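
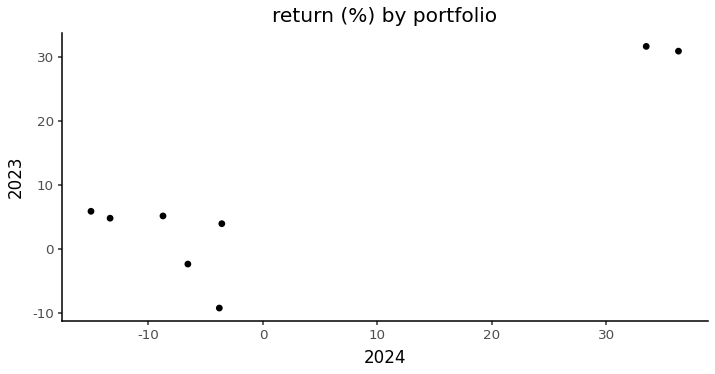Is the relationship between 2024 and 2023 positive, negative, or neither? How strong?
Points are positively correlated; strong (|r| ≈ 0.9).

positive, strong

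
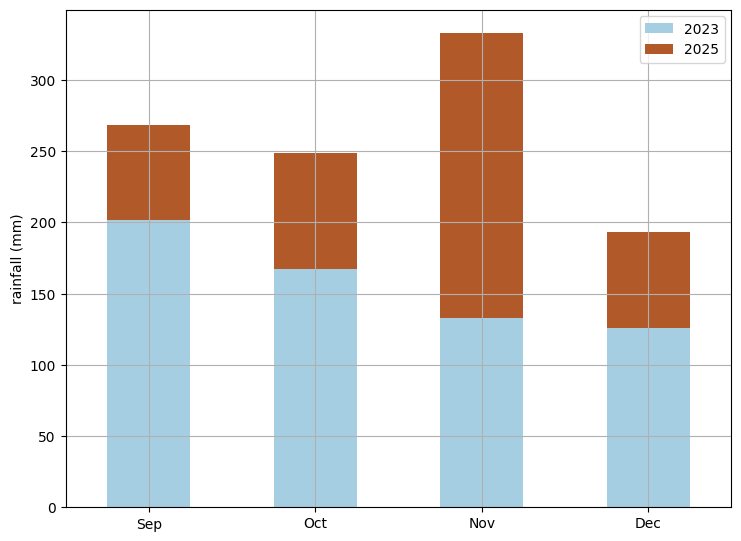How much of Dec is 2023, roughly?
2023 top ≈ 150, bottom ≈ 0; segment ≈ 150.

≈ 150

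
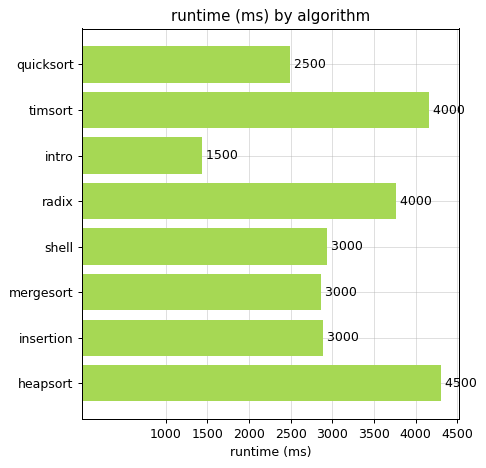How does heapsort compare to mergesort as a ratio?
≈ 1.5×

heapsort ≈ 4500, mergesort ≈ 3000; 4500/3000 ≈ 1.5.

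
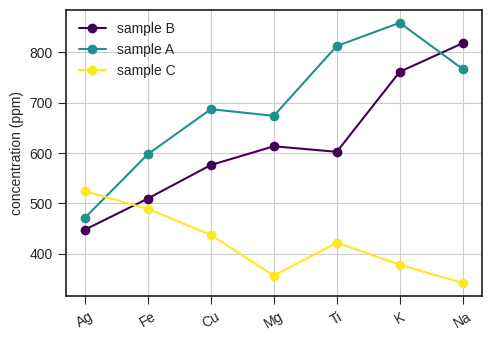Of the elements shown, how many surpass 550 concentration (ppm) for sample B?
Above 550: Cu, Mg, Ti, K, Na.

5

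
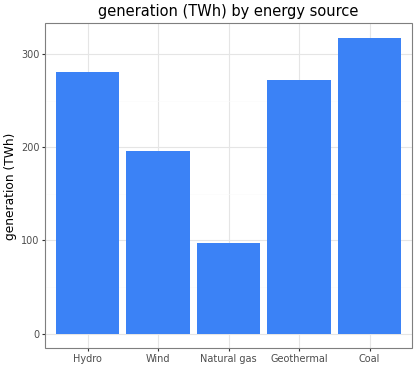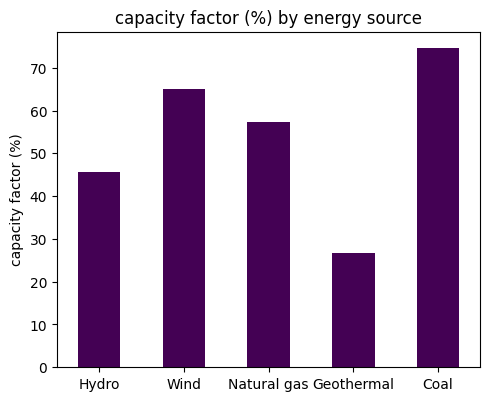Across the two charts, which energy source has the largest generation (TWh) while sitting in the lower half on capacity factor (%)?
Hydro

Chart 2 median capacity factor (%) ≈ 60; below-median energy sources: Hydro, Geothermal. Among those, Hydro has the highest generation (TWh) (≈ 300).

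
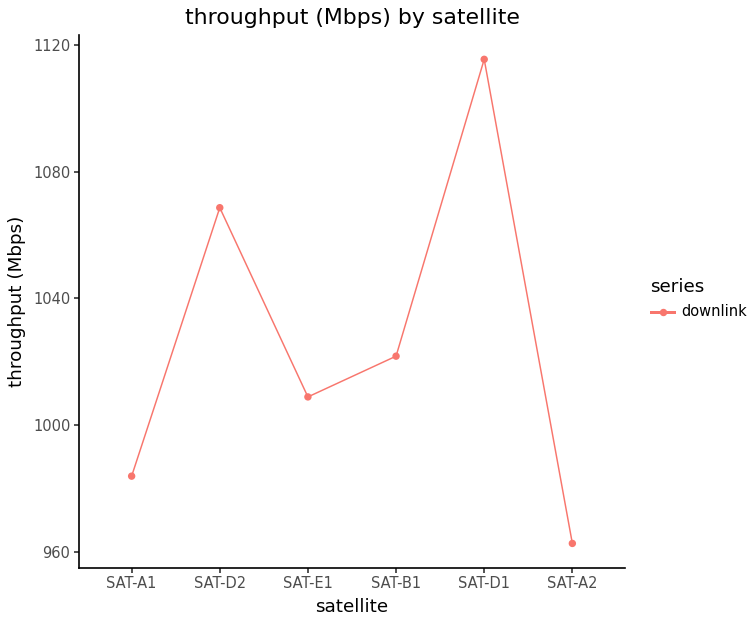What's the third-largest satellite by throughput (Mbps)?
SAT-B1

Top 4: SAT-D1 ≈ 1120, SAT-D2 ≈ 1060, SAT-B1 ≈ 1020, SAT-E1 ≈ 1000.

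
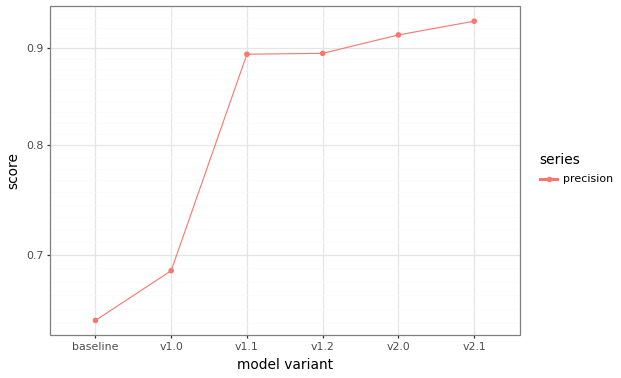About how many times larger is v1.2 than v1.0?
≈ 1.29×

v1.2 ≈ 0.90, v1.0 ≈ 0.70; 0.90/0.70 ≈ 1.29.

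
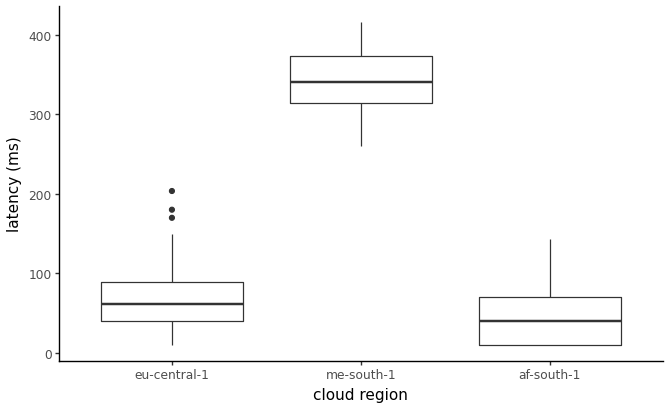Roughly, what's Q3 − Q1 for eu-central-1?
Q3 ≈ 100, Q1 ≈ 50; IQR ≈ 50.

≈ 50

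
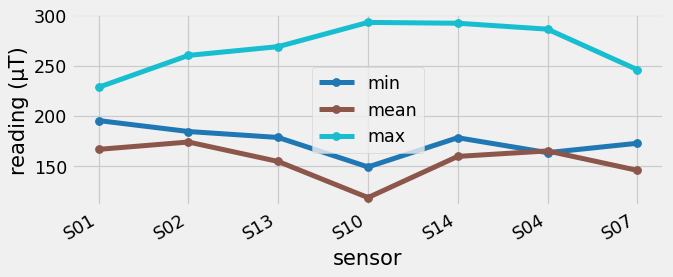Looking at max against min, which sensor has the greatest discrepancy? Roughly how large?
S10, ≈ 160 µT

S10: max ≈ 300, min ≈ 140 → gap ≈ 160. Next-largest (S04) is only ≈ 120.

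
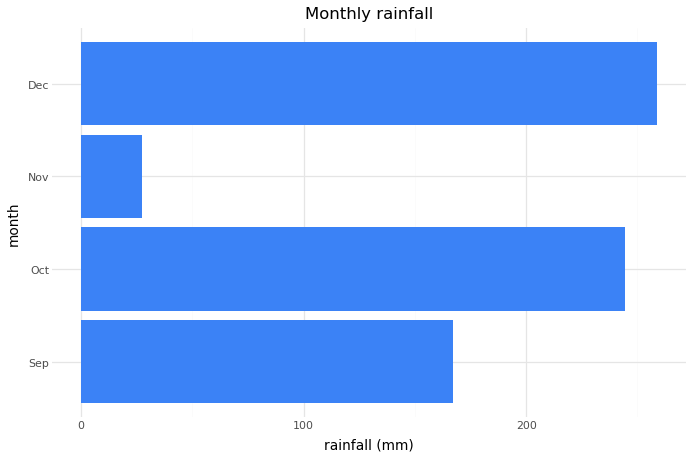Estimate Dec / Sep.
≈ 1.43×

Dec ≈ 250, Sep ≈ 175; 250/175 ≈ 1.43.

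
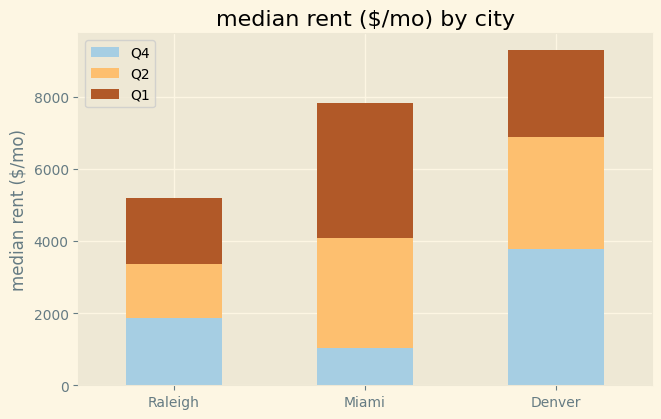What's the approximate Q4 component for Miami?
Q4 top ≈ 1000, bottom ≈ 0; segment ≈ 1000.

≈ 1000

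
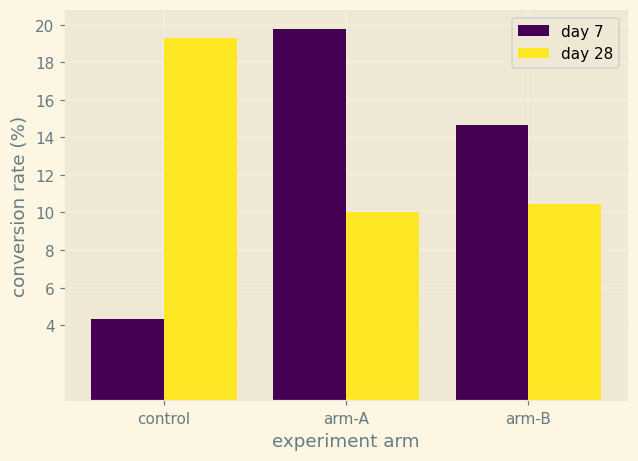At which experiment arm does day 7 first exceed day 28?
arm-A

control: day 7 ≈ 4 vs day 28 ≈ 20 (not yet); arm-A: day 7 ≈ 20 vs day 28 ≈ 10 (first crossover).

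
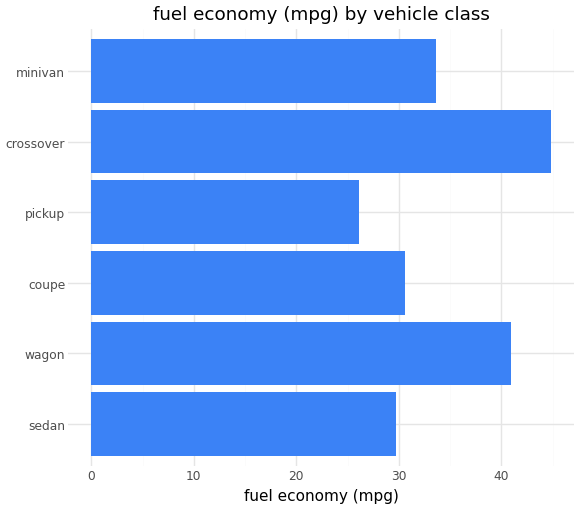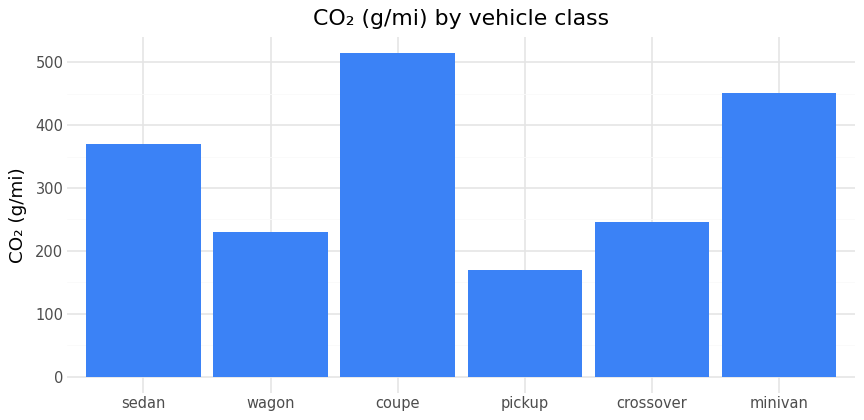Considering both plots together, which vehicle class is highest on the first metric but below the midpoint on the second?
Chart 2 median CO₂ (g/mi) ≈ 300; below-median vehicle classes: wagon, pickup, crossover. Among those, crossover has the highest fuel economy (mpg) (≈ 45).

crossover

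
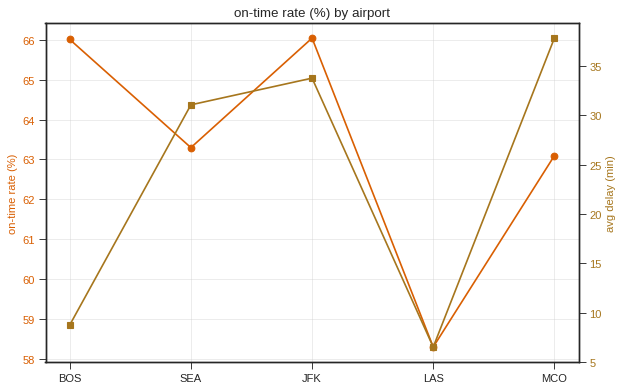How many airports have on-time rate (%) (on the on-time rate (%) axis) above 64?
2

Above 64: BOS, JFK.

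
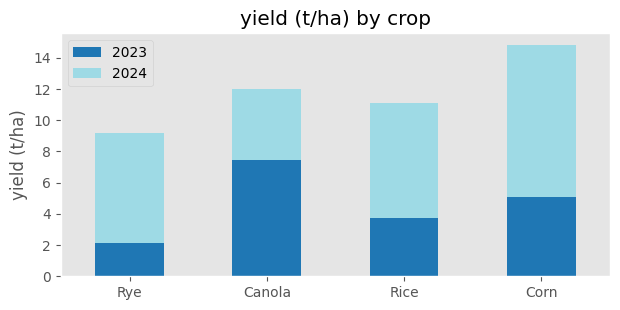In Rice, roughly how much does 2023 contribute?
≈ 4

2023 top ≈ 4, bottom ≈ 0; segment ≈ 4.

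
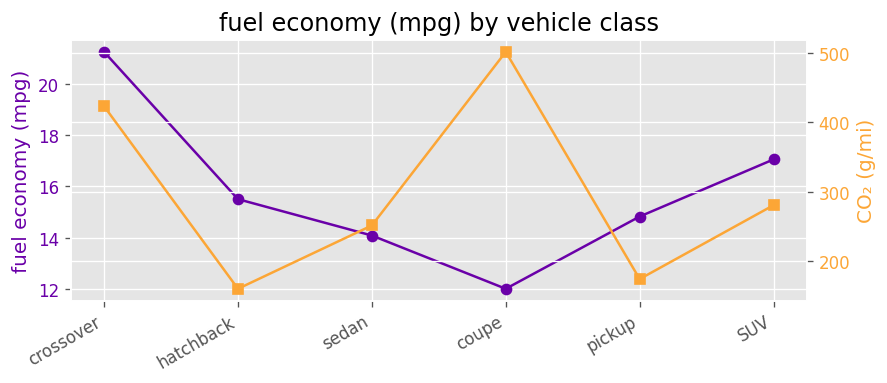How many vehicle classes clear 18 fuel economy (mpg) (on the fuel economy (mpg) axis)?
1

Above 18: crossover.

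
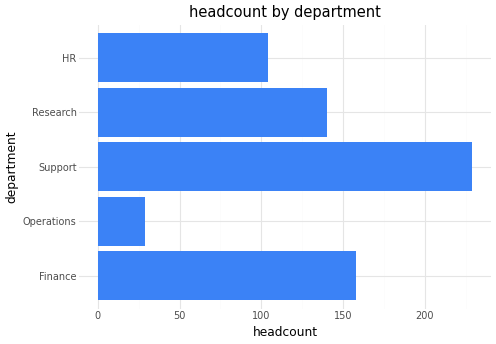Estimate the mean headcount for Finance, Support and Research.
≈ 173

(160 + 220 + 140) / 3 ≈ 173.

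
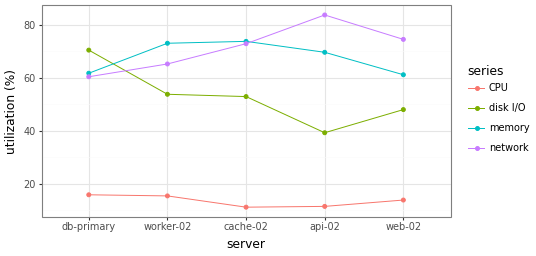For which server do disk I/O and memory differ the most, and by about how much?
api-02: disk I/O ≈ 40, memory ≈ 70 → gap ≈ 30. Next-largest (cache-02) is only ≈ 20.

api-02, ≈ 30 %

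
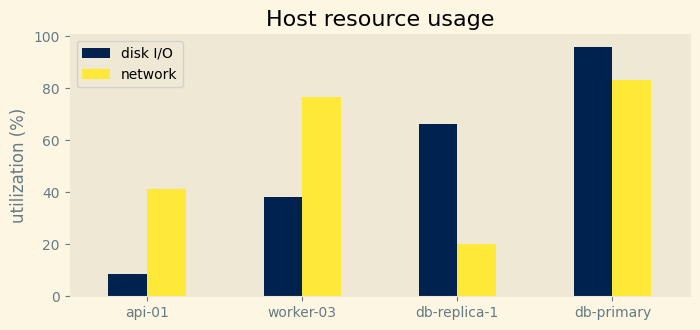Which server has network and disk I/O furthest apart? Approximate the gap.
db-replica-1: network ≈ 20, disk I/O ≈ 70 → gap ≈ 50. Next-largest (worker-03) is only ≈ 40.

db-replica-1, ≈ 50 %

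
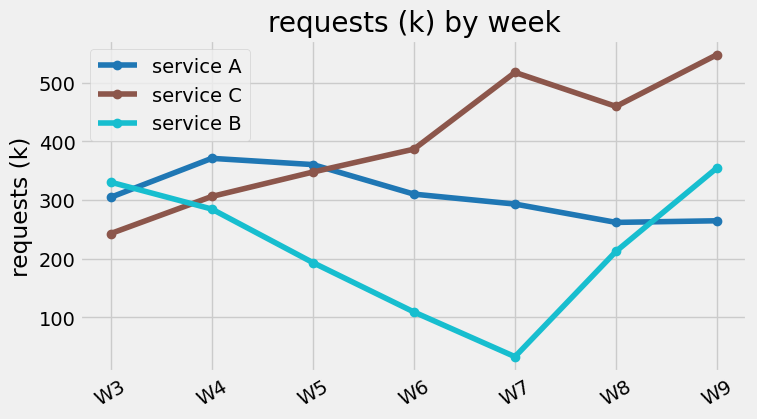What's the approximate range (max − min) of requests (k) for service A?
Max W4 ≈ 350, min W8 ≈ 250; range ≈ 100.

≈ 100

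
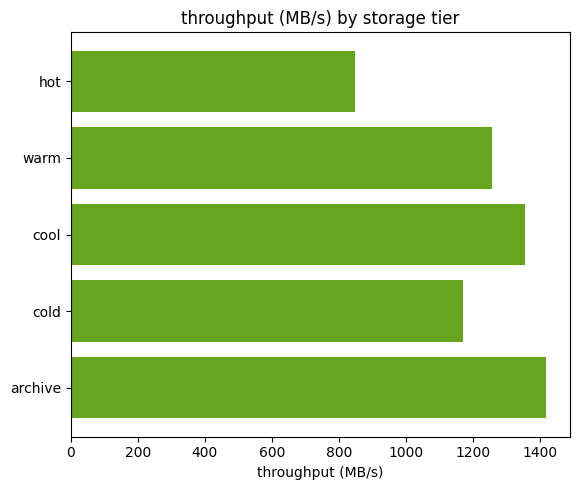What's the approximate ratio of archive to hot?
≈ 1.75×

archive ≈ 1400, hot ≈ 800; 1400/800 ≈ 1.75.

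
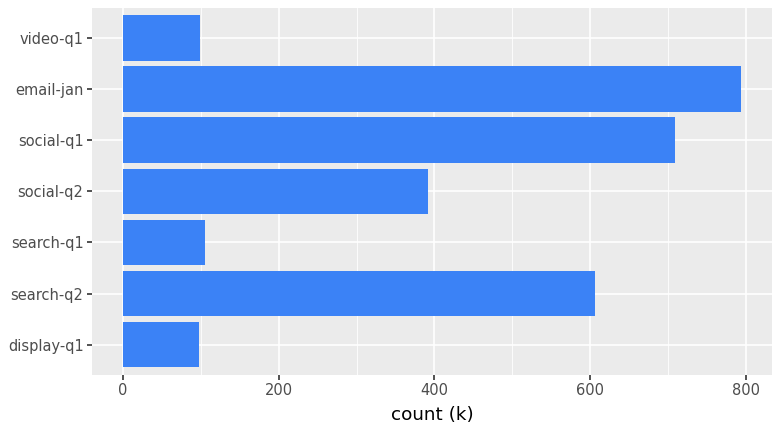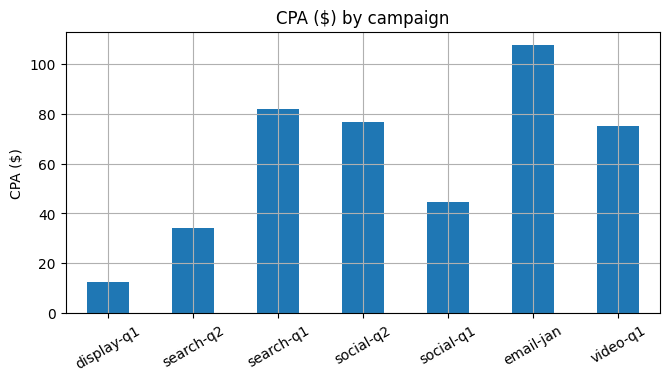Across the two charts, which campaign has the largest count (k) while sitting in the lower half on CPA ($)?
social-q1

Chart 2 median CPA ($) ≈ 80; below-median campaigns: display-q1, search-q2, social-q1. Among those, social-q1 has the highest count (k) (≈ 700).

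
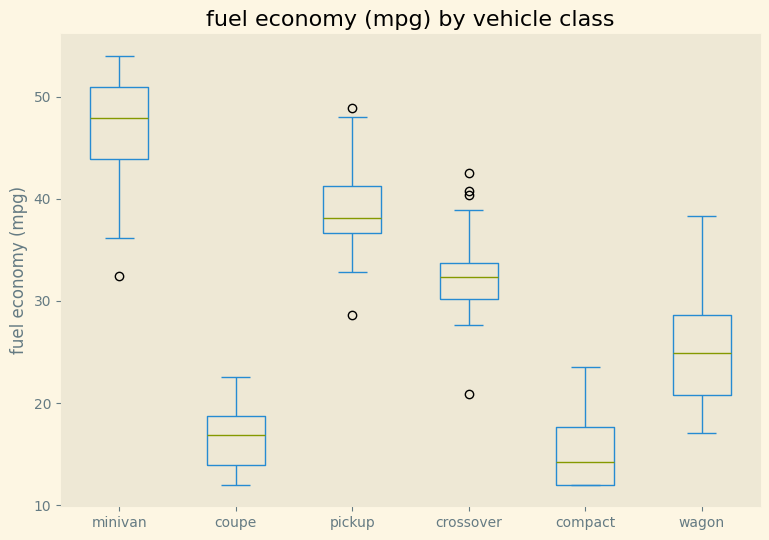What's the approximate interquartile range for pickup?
≈ 5

Q3 ≈ 40, Q1 ≈ 35; IQR ≈ 5.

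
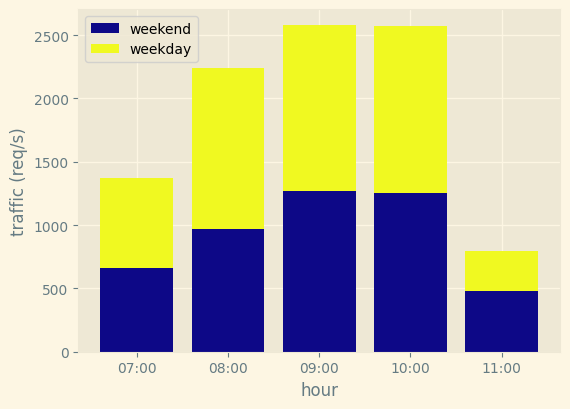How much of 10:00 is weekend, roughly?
weekend top ≈ 1000, bottom ≈ 0; segment ≈ 1000.

≈ 1000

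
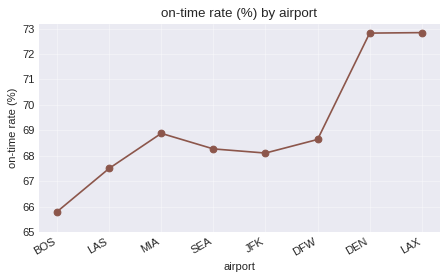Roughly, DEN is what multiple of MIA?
DEN ≈ 73, MIA ≈ 69; 73/69 ≈ 1.06.

≈ 1.06×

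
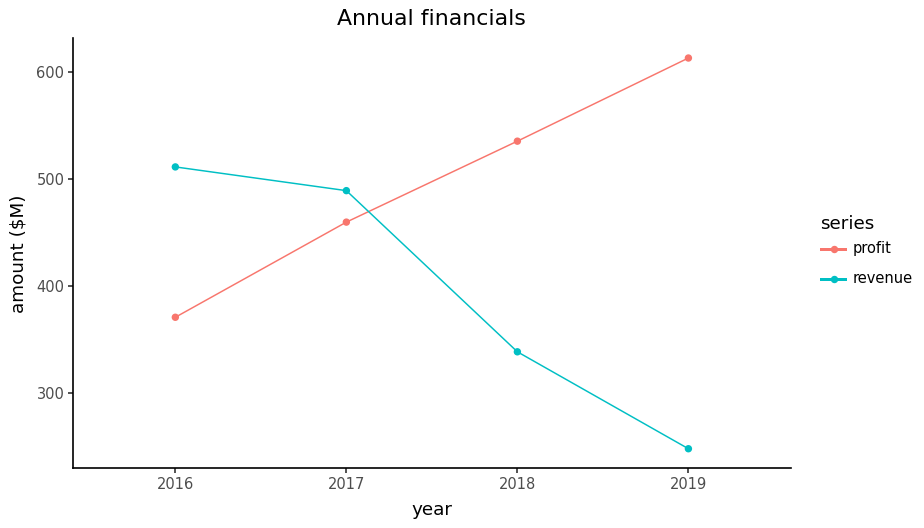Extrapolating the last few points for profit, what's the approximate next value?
Last three: 450, 550, 600 → slope ≈ 75/step → next ≈ 675.

≈ 675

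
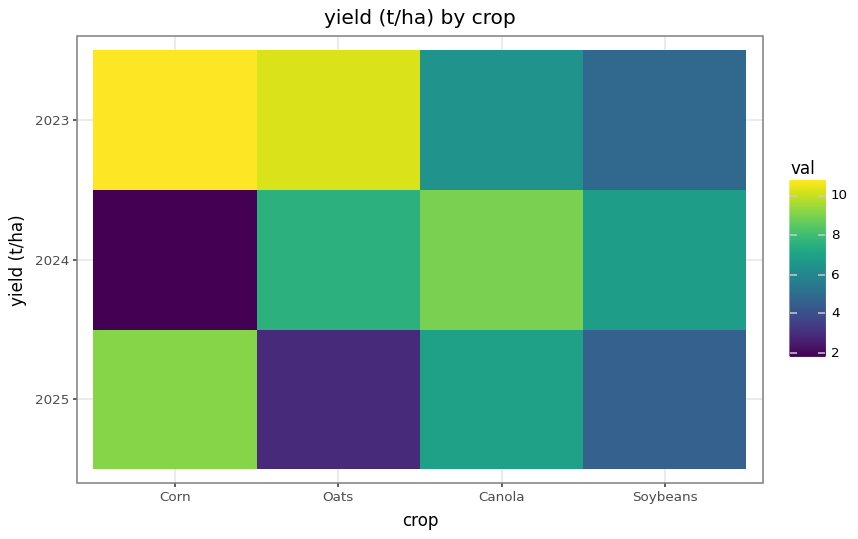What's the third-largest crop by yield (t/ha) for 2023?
Top 4 for 2023: Corn ≈ 11, Oats ≈ 10, Canola ≈ 6, Soybeans ≈ 5.

Canola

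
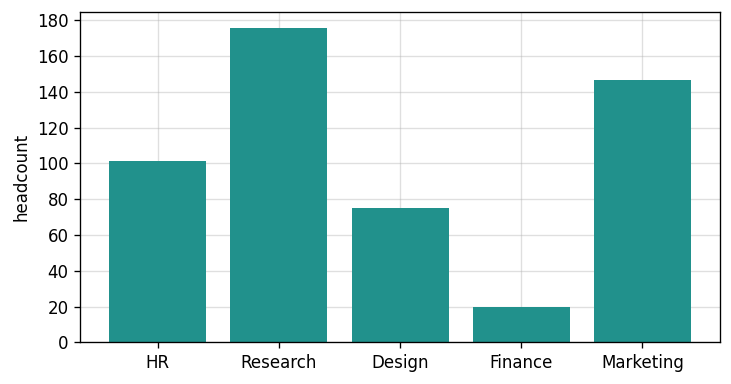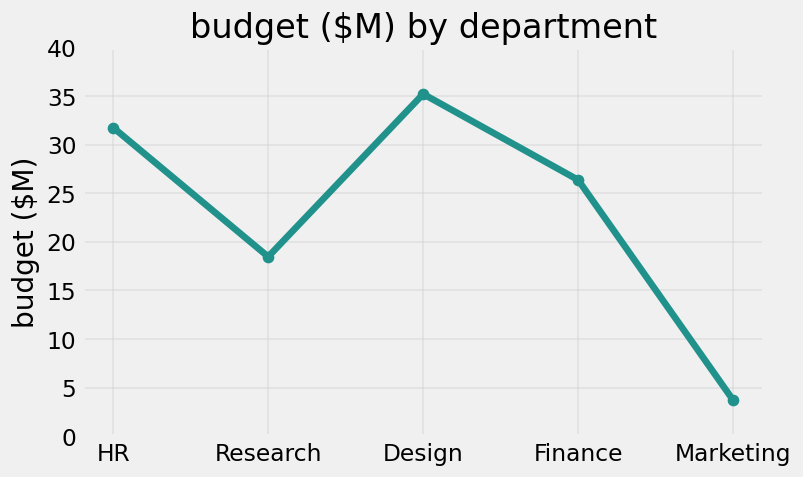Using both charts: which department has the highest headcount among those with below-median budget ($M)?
Research

Chart 2 median budget ($M) ≈ 25; below-median departments: Research, Marketing. Among those, Research has the highest headcount (≈ 180).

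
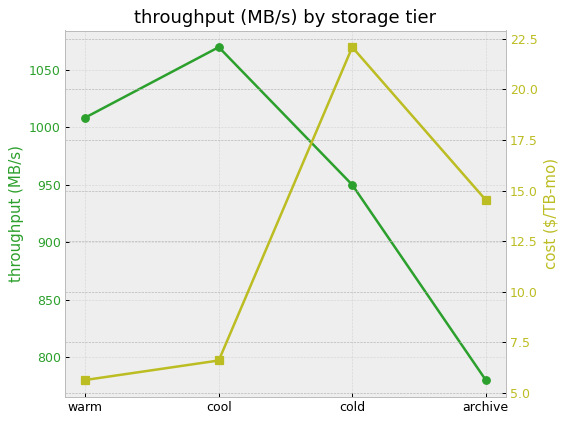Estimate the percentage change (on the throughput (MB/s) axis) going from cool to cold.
cool ≈ 1075, cold ≈ 950; (950 − 1075) / 1075 ≈ -11.6%.

≈ -11.6%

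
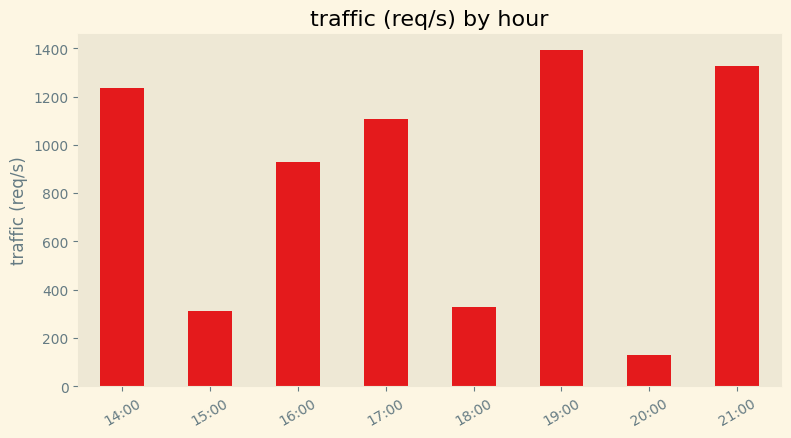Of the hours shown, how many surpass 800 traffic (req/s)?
5

Above 800: 14:00, 16:00, 17:00, 19:00, 21:00.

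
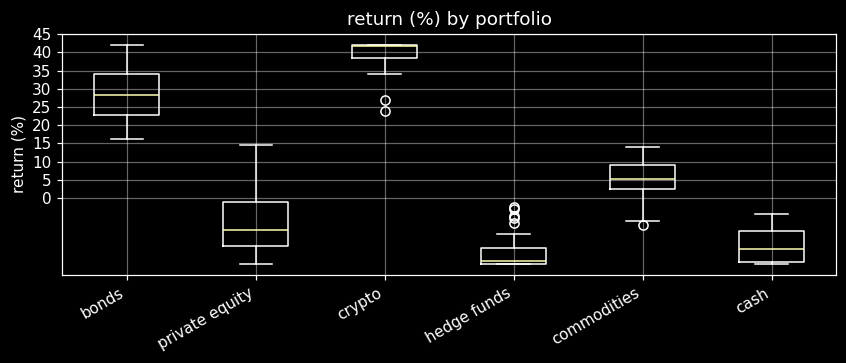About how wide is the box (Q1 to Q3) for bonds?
≈ 10

Q3 ≈ 35, Q1 ≈ 25; IQR ≈ 10.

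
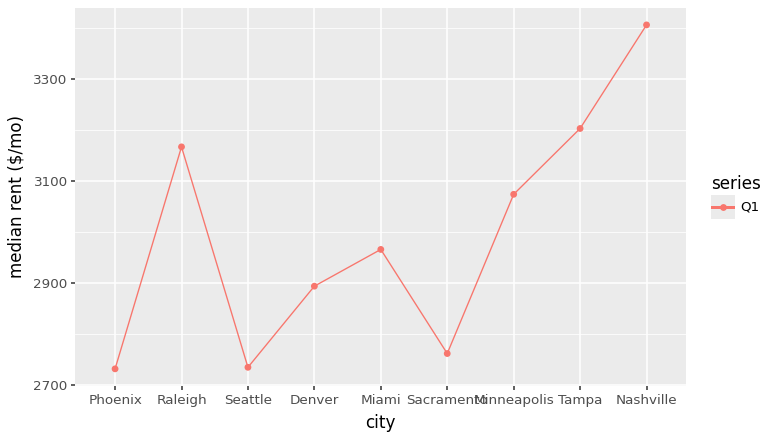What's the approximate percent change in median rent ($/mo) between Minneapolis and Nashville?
≈ +9.7%

Minneapolis ≈ 3100, Nashville ≈ 3400; (3400 − 3100) / 3100 ≈ +9.7%.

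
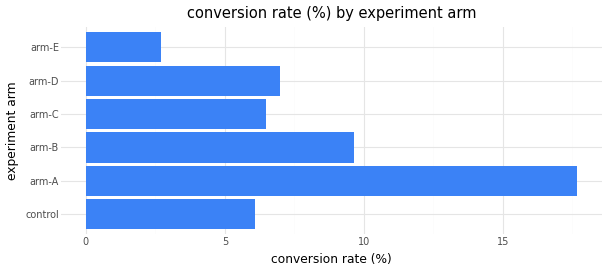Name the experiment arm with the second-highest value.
Top 3: arm-A ≈ 18, arm-B ≈ 10, arm-D ≈ 6.

arm-B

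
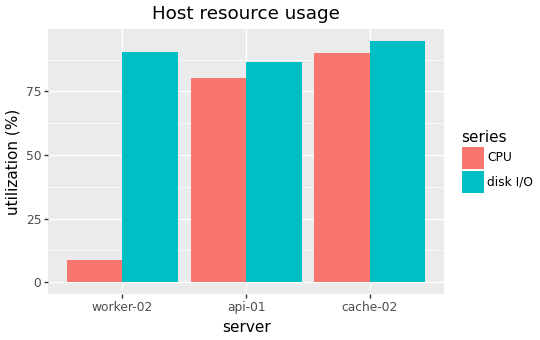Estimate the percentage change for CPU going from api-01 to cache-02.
≈ +12.5%

api-01 ≈ 80, cache-02 ≈ 90; (90 − 80) / 80 ≈ +12.5%.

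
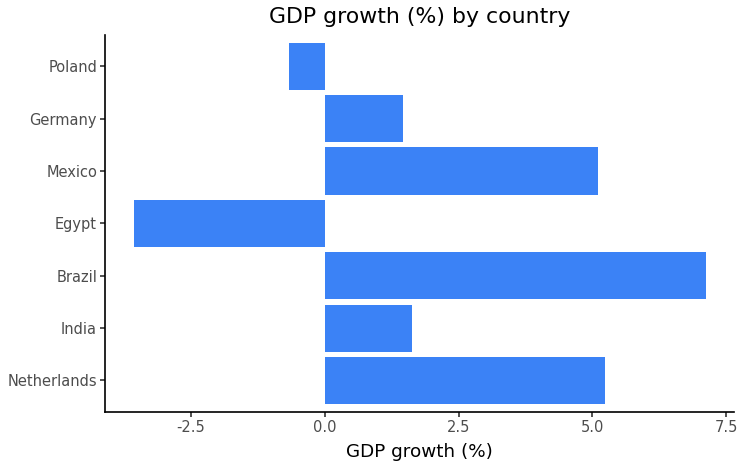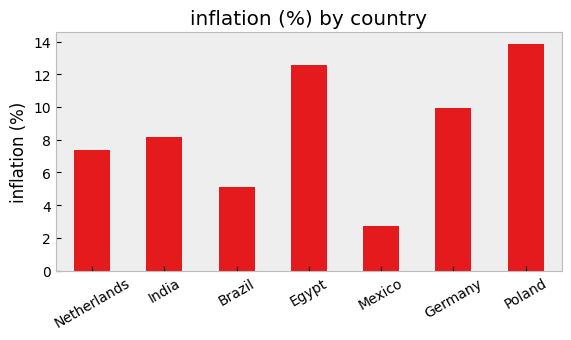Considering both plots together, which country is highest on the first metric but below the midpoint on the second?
Chart 2 median inflation (%) ≈ 8; below-median countries: Netherlands, Brazil, Mexico. Among those, Brazil has the highest GDP growth (%) (≈ 7).

Brazil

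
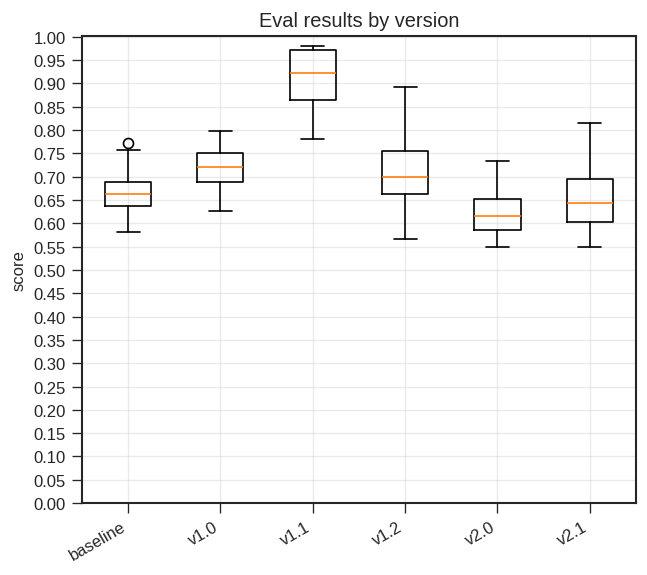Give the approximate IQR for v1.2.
Q3 ≈ 0.75, Q1 ≈ 0.65; IQR ≈ 0.10.

≈ 0.10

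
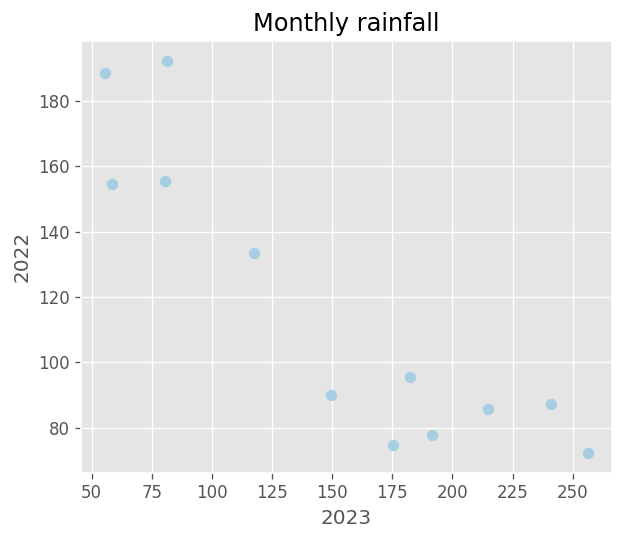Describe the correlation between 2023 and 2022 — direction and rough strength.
Points are negatively correlated; strong (|r| ≈ 0.9).

negative, strong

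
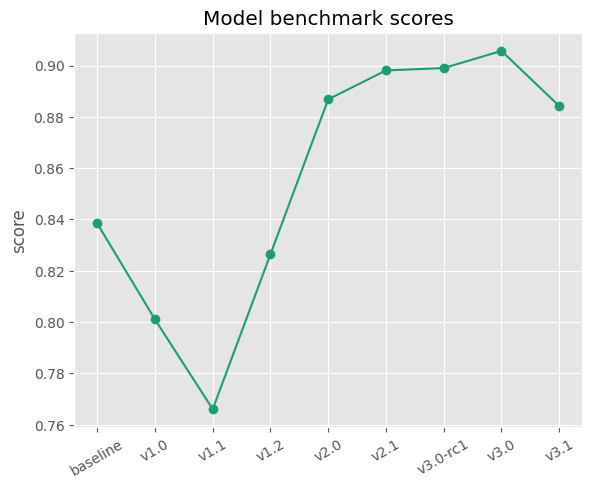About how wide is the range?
≈ 0.14

Max v3.0 ≈ 0.90, min v1.1 ≈ 0.76; range ≈ 0.14.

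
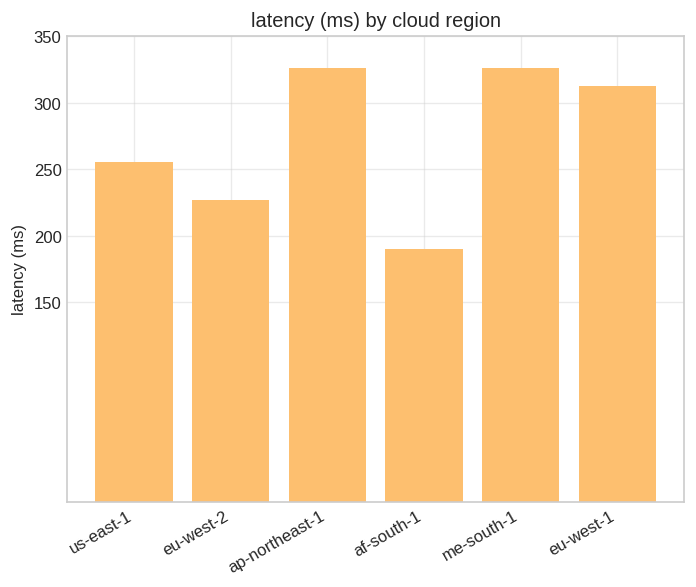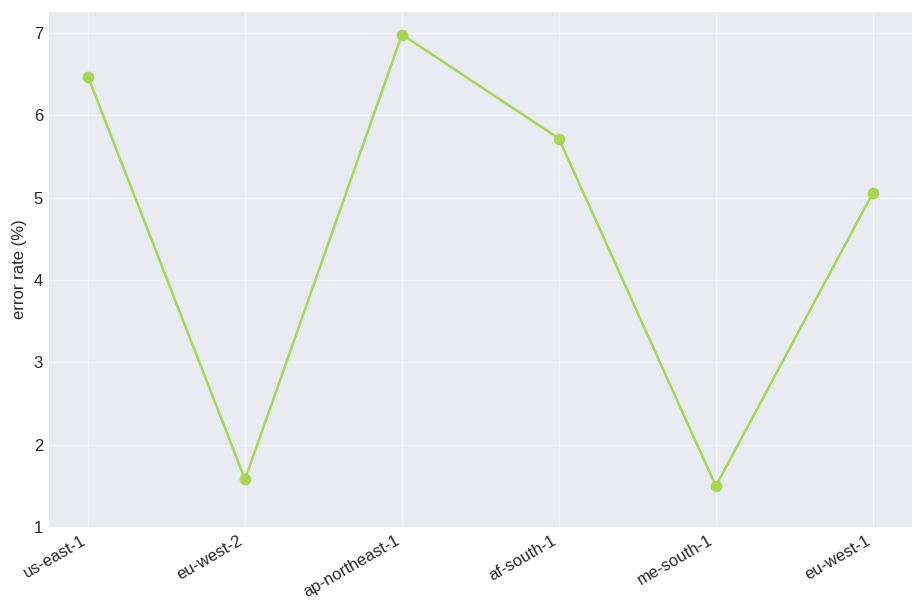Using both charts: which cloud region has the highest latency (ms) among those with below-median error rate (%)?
Chart 2 median error rate (%) ≈ 5; below-median cloud regions: eu-west-2, me-south-1, eu-west-1. Among those, me-south-1 has the highest latency (ms) (≈ 350).

me-south-1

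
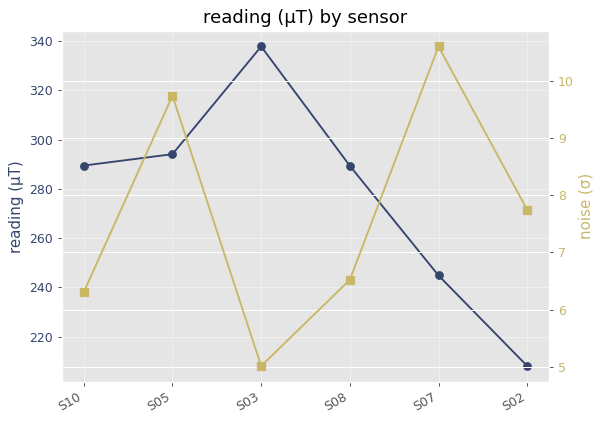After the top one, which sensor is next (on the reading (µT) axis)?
S05

Top 3 (on the reading (µT) axis): S03 ≈ 340, S05 ≈ 300, S10 ≈ 280.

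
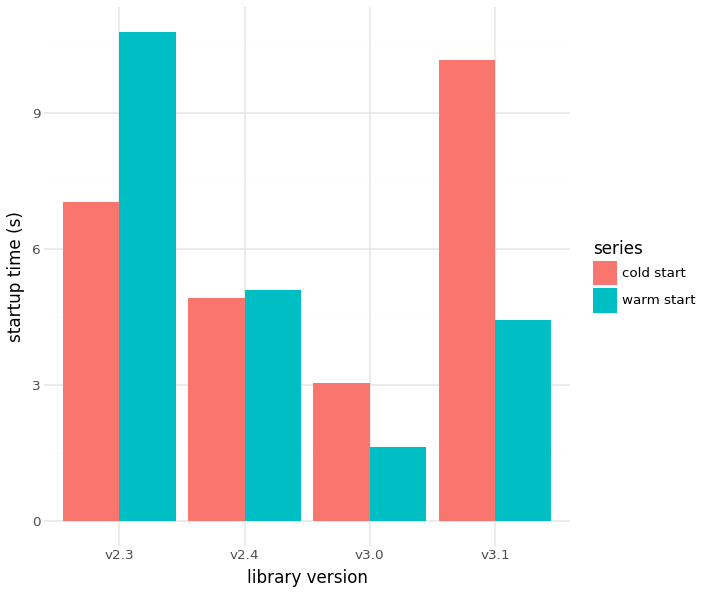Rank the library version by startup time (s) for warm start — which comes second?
Top 3 for warm start: v2.3 ≈ 11, v2.4 ≈ 5, v3.1 ≈ 4.

v2.4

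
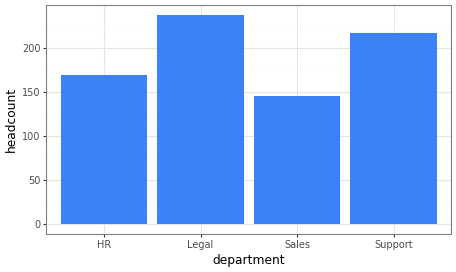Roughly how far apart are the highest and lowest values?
Max Legal ≈ 240, min Sales ≈ 140; range ≈ 100.

≈ 100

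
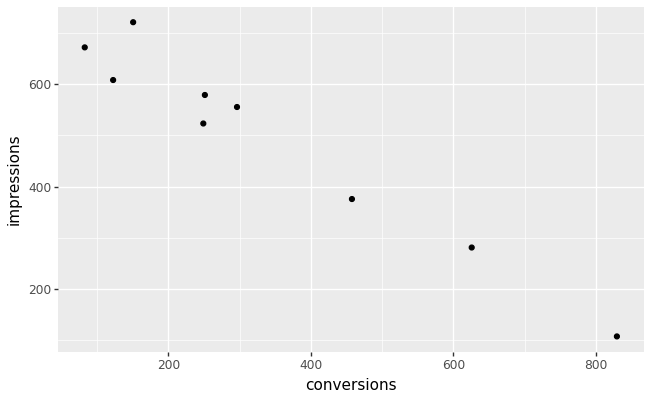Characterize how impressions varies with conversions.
negative, strong

Points are negatively correlated; strong (|r| ≈ 1.0).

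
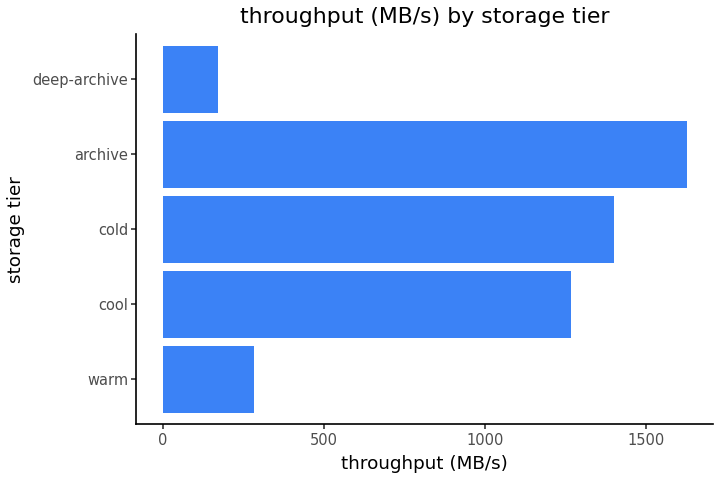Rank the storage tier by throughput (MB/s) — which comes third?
Top 4: archive ≈ 1600, cold ≈ 1400, cool ≈ 1200, warm ≈ 200.

cool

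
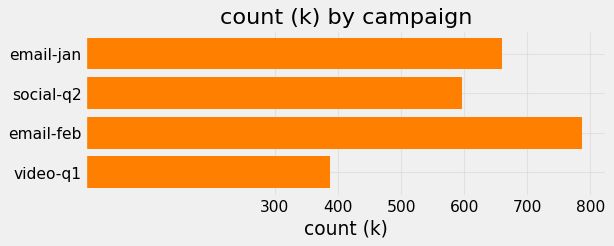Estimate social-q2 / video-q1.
social-q2 ≈ 600, video-q1 ≈ 400; 600/400 ≈ 1.5.

≈ 1.5×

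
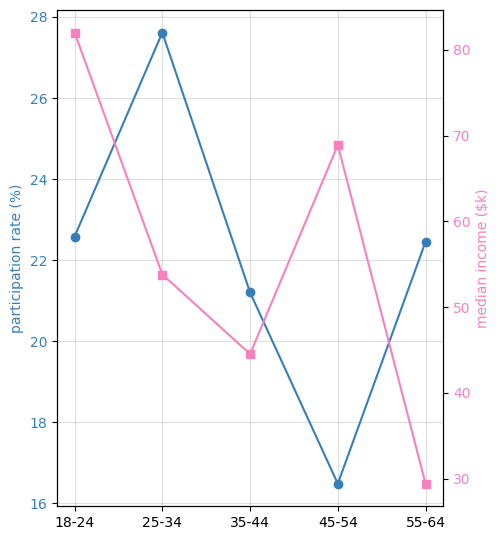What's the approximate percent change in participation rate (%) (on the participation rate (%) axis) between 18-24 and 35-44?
18-24 ≈ 23, 35-44 ≈ 21; (21 − 23) / 23 ≈ -8.7%.

≈ -8.7%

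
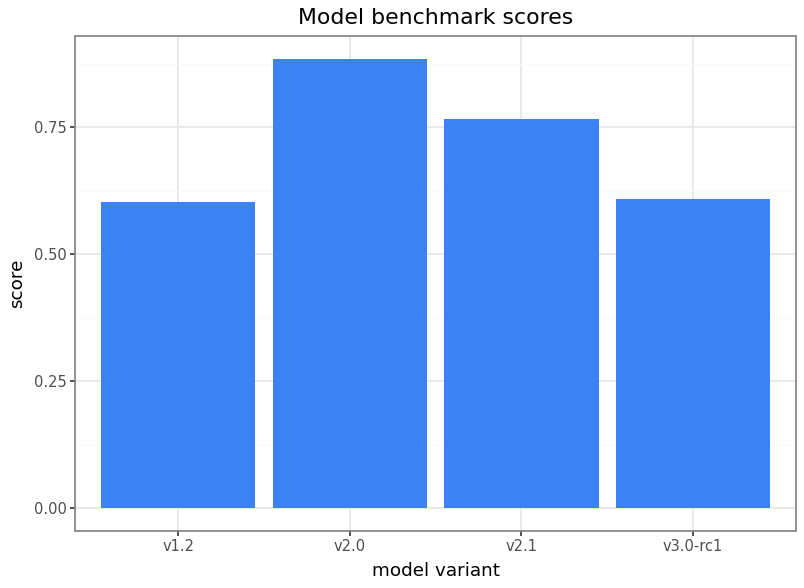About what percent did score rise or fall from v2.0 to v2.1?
≈ -11.1%

v2.0 ≈ 0.9, v2.1 ≈ 0.8; (0.8 − 0.9) / 0.9 ≈ -11.1%.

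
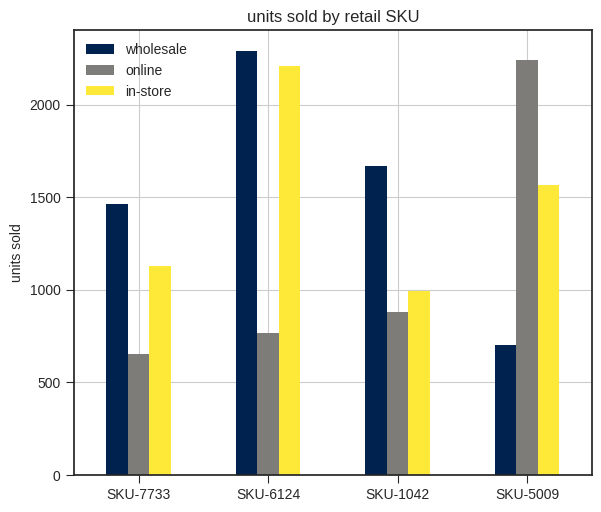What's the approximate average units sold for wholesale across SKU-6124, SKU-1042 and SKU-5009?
(2200 + 1600 + 800) / 3 ≈ 1533.

≈ 1533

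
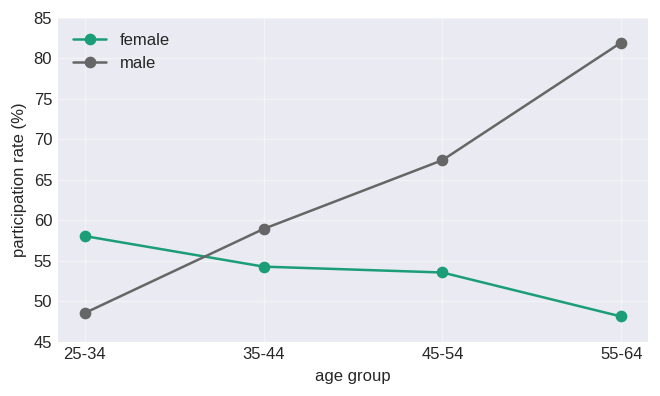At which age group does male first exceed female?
35-44

25-34: male ≈ 50 vs female ≈ 60 (not yet); 35-44: male ≈ 60 vs female ≈ 55 (first crossover).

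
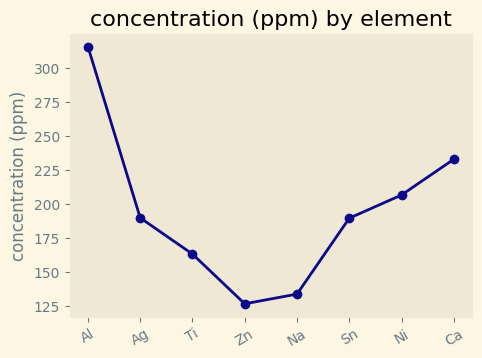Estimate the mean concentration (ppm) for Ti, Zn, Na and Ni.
≈ 155

(160 + 120 + 140 + 200) / 4 ≈ 155.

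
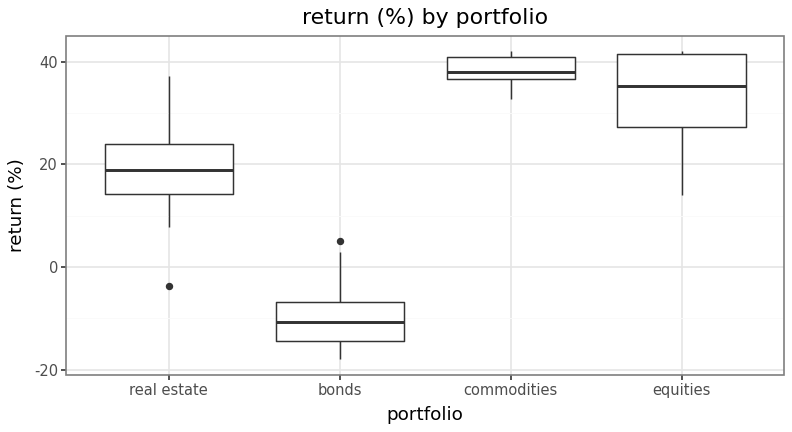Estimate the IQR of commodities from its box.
≈ 5

Q3 ≈ 40, Q1 ≈ 35; IQR ≈ 5.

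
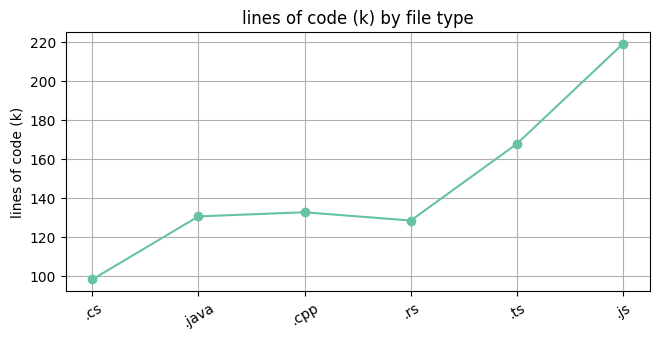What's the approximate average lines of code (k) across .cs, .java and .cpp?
≈ 127

(100 + 140 + 140) / 3 ≈ 127.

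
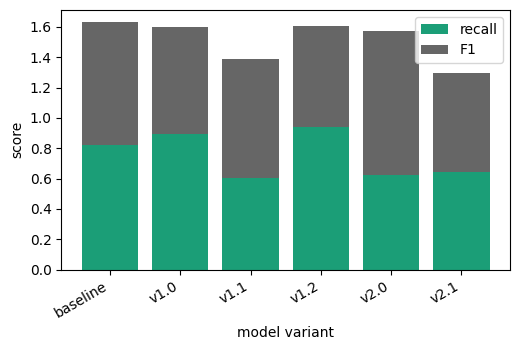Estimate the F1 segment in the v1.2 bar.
≈ 0.6

F1 top ≈ 1.6, bottom ≈ 1.0; segment ≈ 0.6.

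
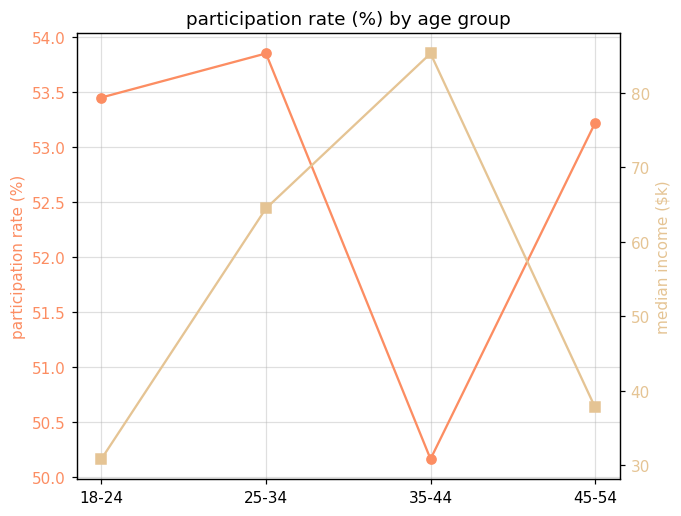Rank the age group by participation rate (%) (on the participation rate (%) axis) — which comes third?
45-54

Top 4 (on the participation rate (%) axis): 25-34 ≈ 54.0, 18-24 ≈ 53.5, 45-54 ≈ 53.0, 35-44 ≈ 50.0.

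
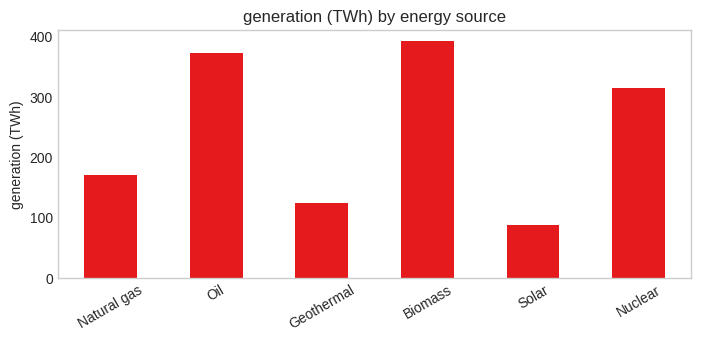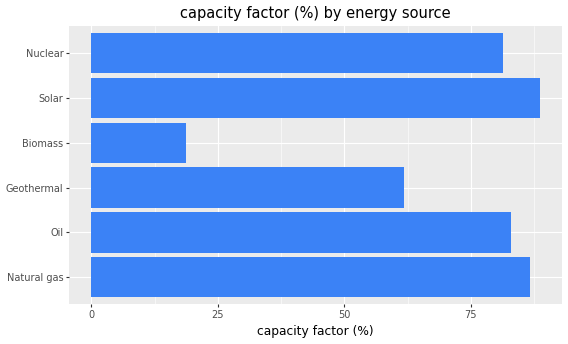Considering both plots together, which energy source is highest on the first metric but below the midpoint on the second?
Biomass

Chart 2 median capacity factor (%) ≈ 80; below-median energy sources: Geothermal, Biomass, Nuclear. Among those, Biomass has the highest generation (TWh) (≈ 400).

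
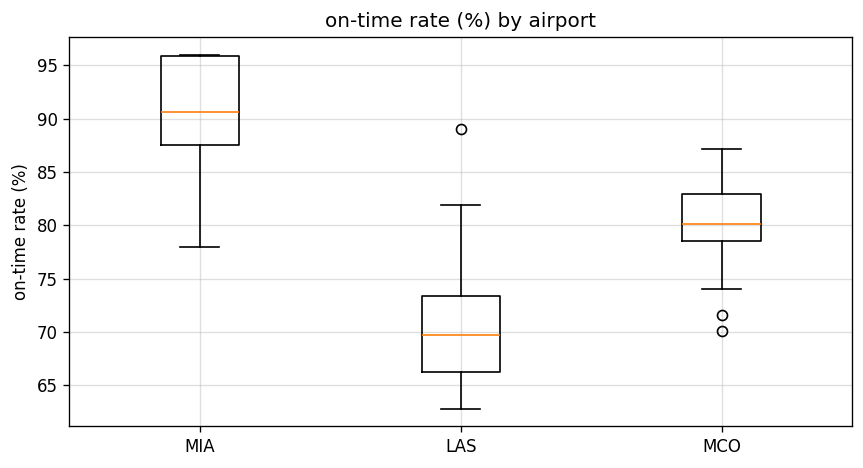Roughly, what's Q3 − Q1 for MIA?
Q3 ≈ 96, Q1 ≈ 88; IQR ≈ 8.

≈ 8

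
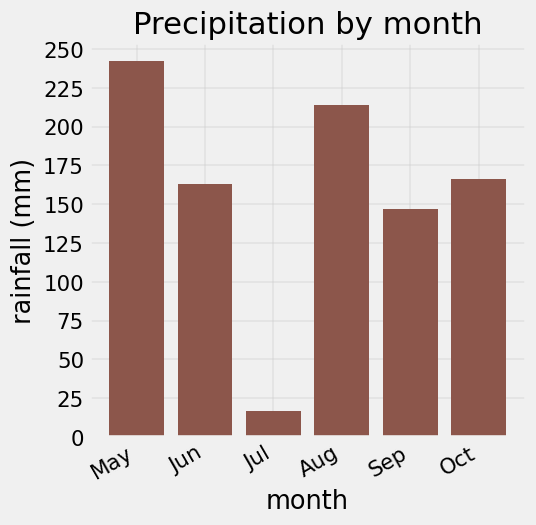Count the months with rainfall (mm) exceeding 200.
2

Above 200: May, Aug.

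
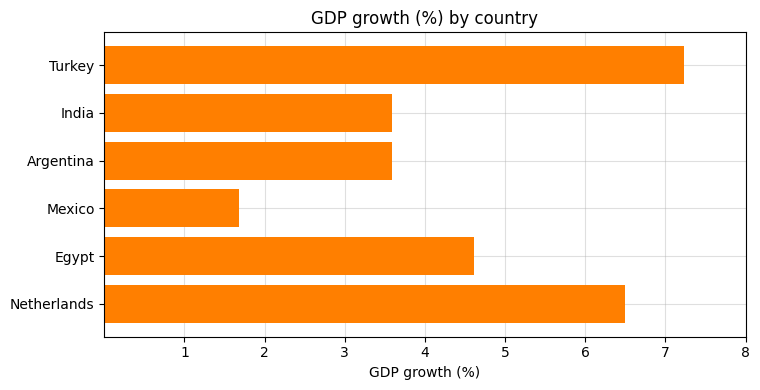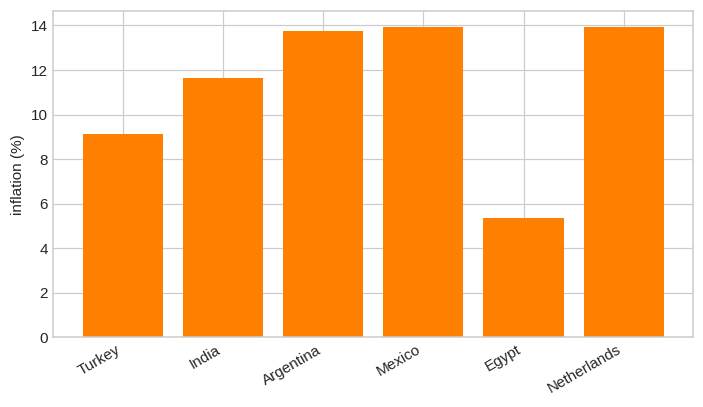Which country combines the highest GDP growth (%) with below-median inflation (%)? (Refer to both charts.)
Turkey

Chart 2 median inflation (%) ≈ 12; below-median countries: Turkey, India, Egypt. Among those, Turkey has the highest GDP growth (%) (≈ 7).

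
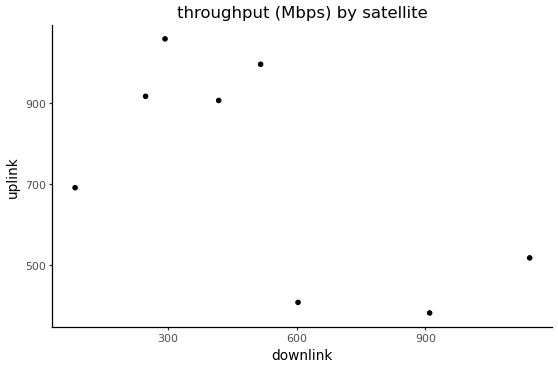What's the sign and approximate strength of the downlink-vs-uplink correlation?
Points are negatively correlated; moderate (|r| ≈ 0.6).

negative, moderate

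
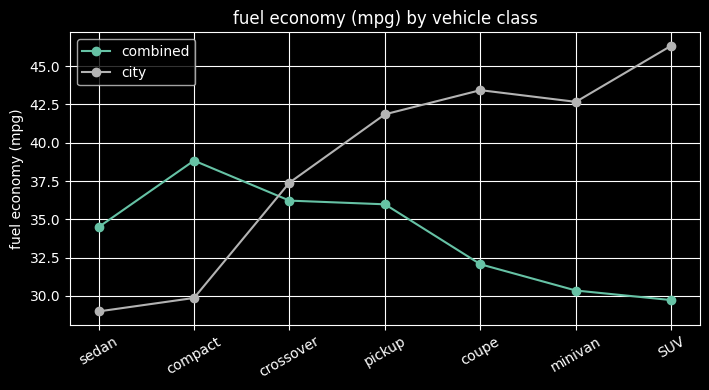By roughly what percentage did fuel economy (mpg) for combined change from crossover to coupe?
crossover ≈ 36, coupe ≈ 32; (32 − 36) / 36 ≈ -11.1%.

≈ -11.1%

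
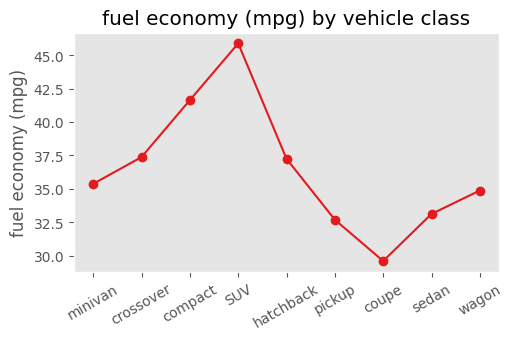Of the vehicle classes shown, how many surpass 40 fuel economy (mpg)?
2

Above 40: compact, SUV.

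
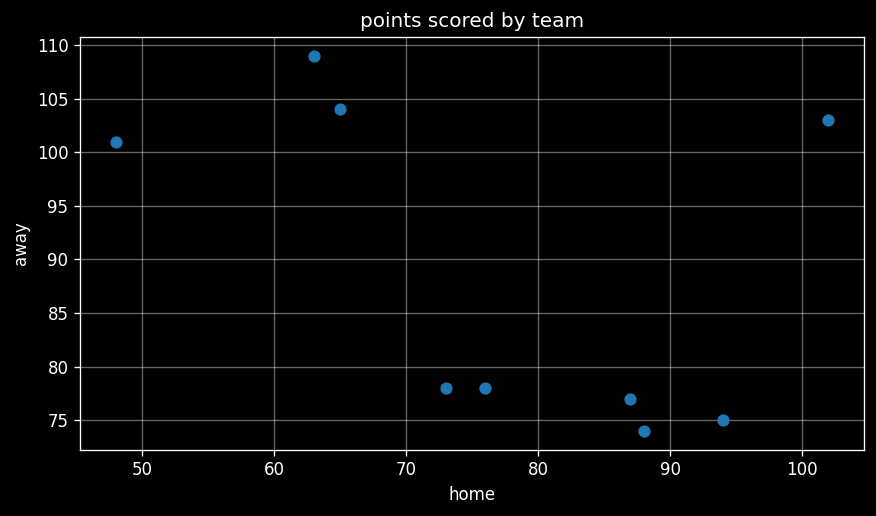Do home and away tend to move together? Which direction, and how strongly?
negative, moderate

Points are negatively correlated; moderate (|r| ≈ 0.5).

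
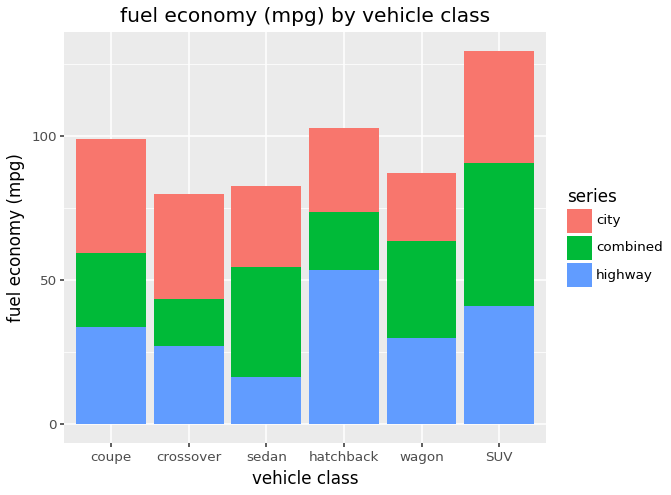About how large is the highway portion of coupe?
highway top ≈ 40, bottom ≈ 0; segment ≈ 40.

≈ 40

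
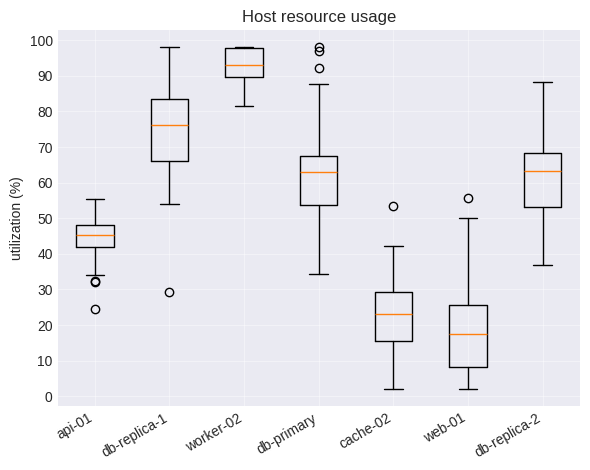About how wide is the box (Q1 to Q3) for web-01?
≈ 20

Q3 ≈ 30, Q1 ≈ 10; IQR ≈ 20.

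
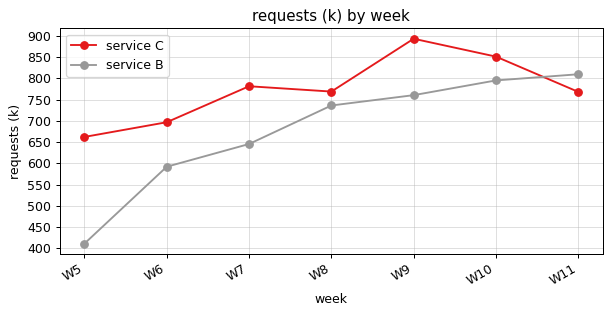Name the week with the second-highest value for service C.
W10

Top 3 for service C: W9 ≈ 900, W10 ≈ 850, W7 ≈ 800.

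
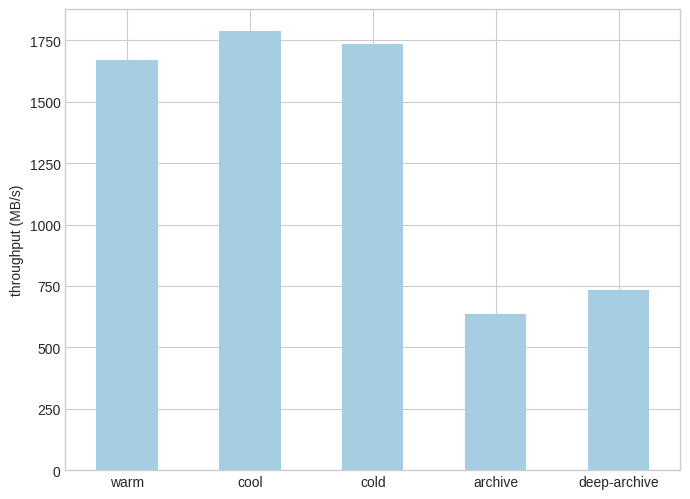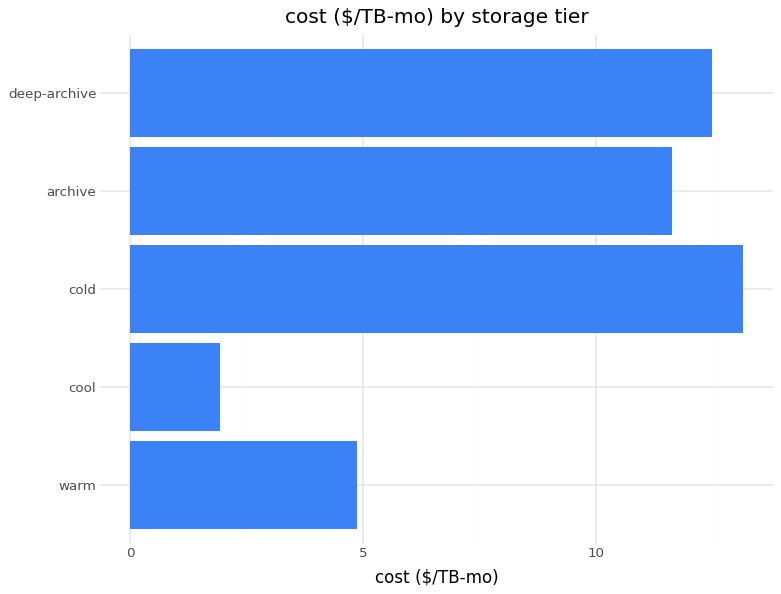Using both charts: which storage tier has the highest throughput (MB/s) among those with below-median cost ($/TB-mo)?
Chart 2 median cost ($/TB-mo) ≈ 12; below-median storage tiers: warm, cool. Among those, cool has the highest throughput (MB/s) (≈ 1800).

cool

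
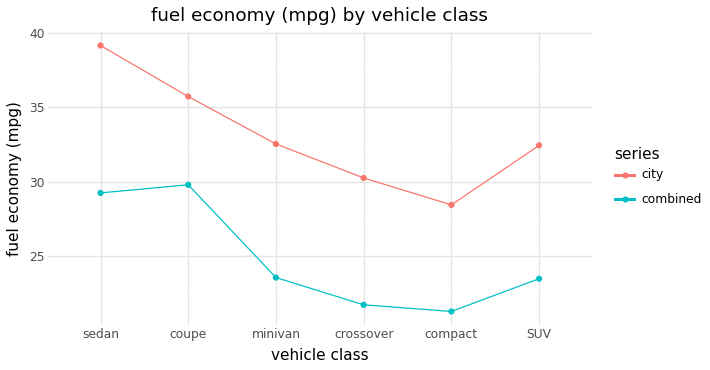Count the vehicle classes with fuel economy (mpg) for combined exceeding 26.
2

Above 26: sedan, coupe.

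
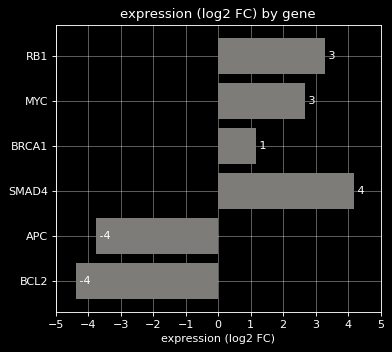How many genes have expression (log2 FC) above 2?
3

Above 2: RB1, MYC, SMAD4.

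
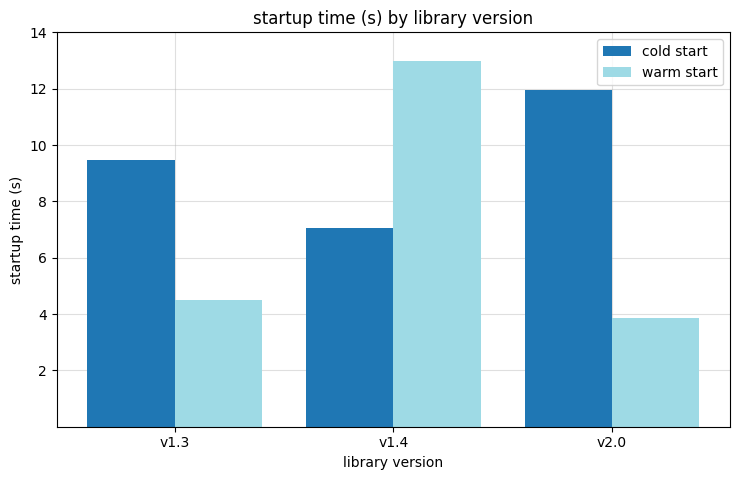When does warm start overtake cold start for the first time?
v1.4

v1.3: warm start ≈ 4 vs cold start ≈ 10 (not yet); v1.4: warm start ≈ 12 vs cold start ≈ 8 (first crossover).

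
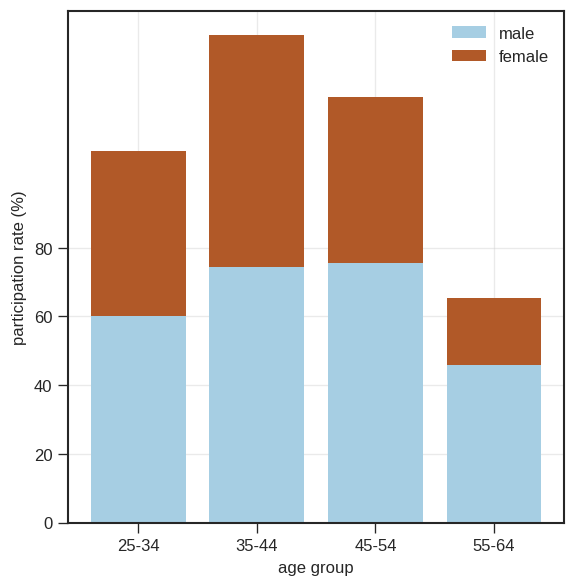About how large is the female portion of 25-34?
female top ≈ 100, bottom ≈ 60; segment ≈ 40.

≈ 40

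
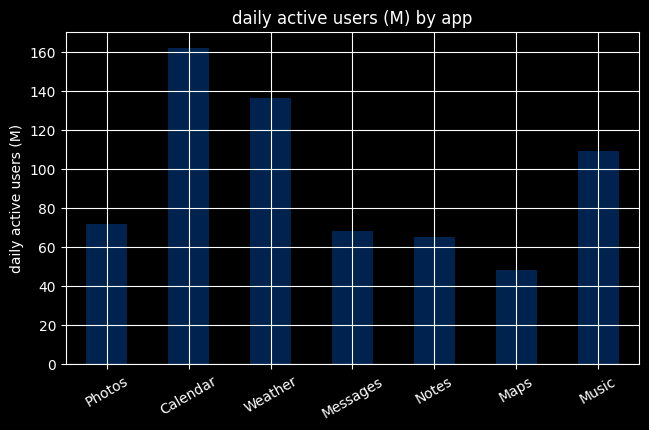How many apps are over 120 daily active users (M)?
2

Above 120: Calendar, Weather.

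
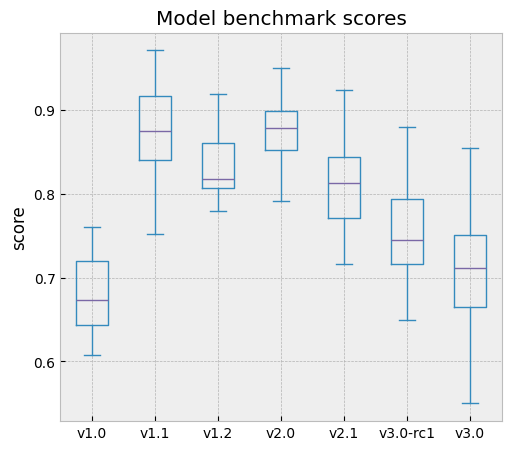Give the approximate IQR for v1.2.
Q3 ≈ 0.86, Q1 ≈ 0.80; IQR ≈ 0.06.

≈ 0.06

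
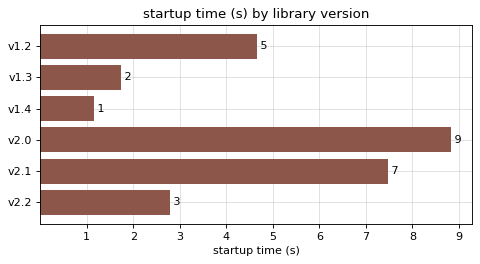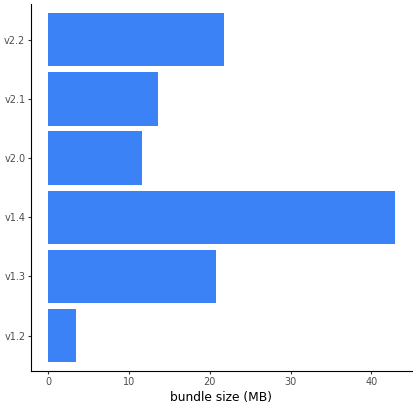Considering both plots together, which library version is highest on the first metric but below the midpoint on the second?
Chart 2 median bundle size (MB) ≈ 15; below-median library versions: v1.2, v2.0, v2.1. Among those, v2.0 has the highest startup time (s) (≈ 9).

v2.0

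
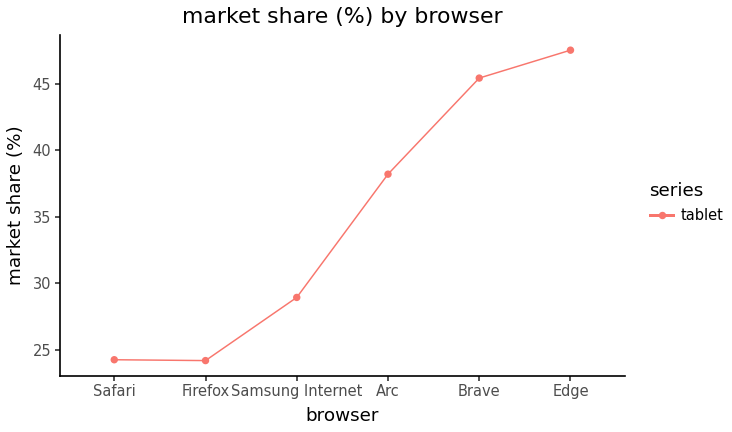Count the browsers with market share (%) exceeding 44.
Above 44: Brave, Edge.

2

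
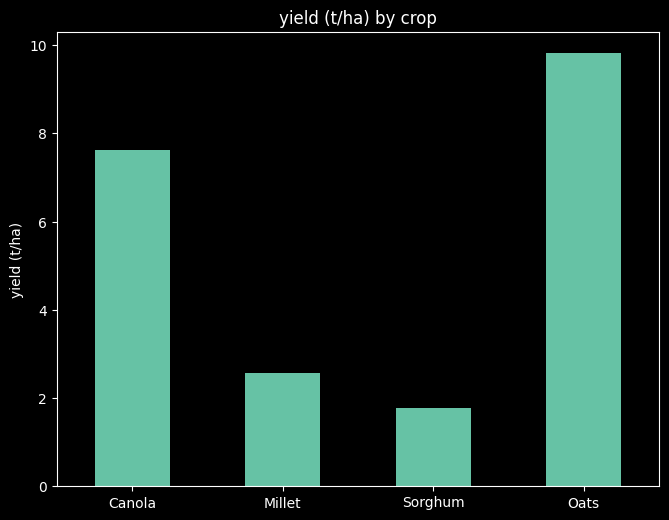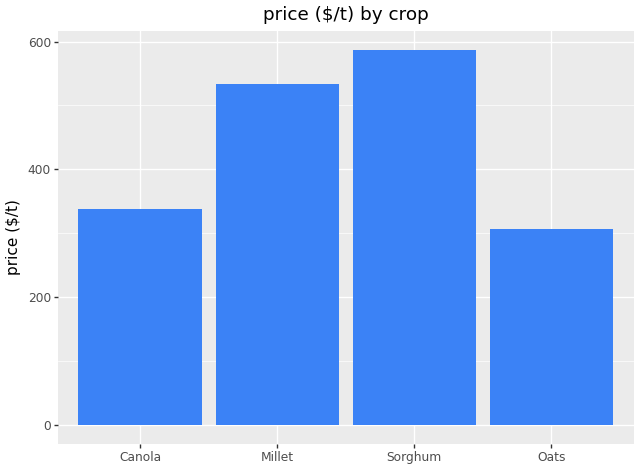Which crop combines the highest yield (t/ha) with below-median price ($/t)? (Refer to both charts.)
Oats

Chart 2 median price ($/t) ≈ 400; below-median crops: Canola, Oats. Among those, Oats has the highest yield (t/ha) (≈ 10).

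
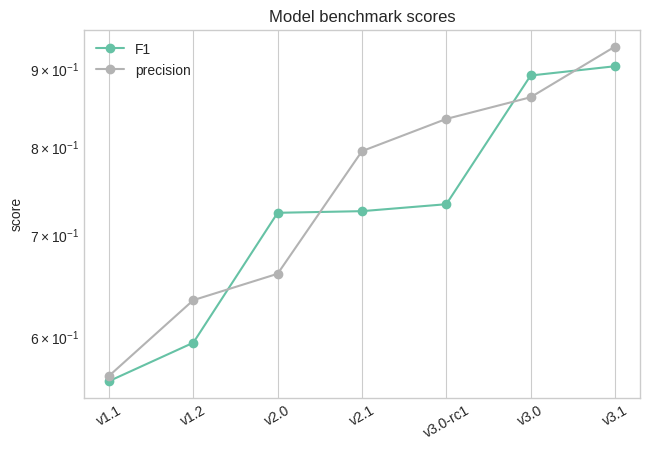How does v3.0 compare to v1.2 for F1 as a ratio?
v3.0 ≈ 0.90, v1.2 ≈ 0.60; 0.90/0.60 ≈ 1.5.

≈ 1.5×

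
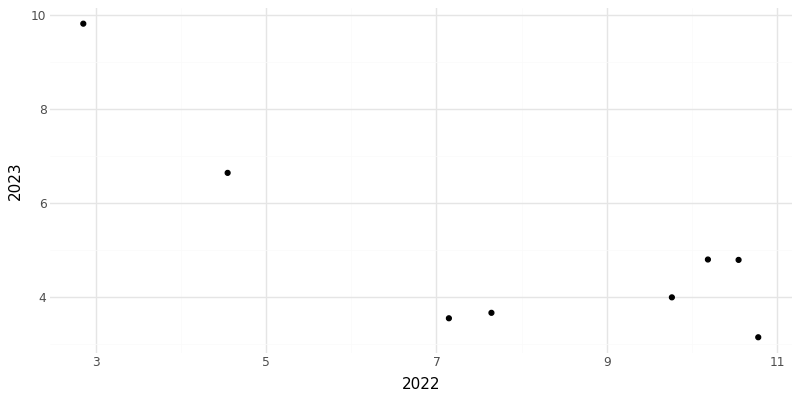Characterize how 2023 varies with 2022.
negative, strong

Points are negatively correlated; strong (|r| ≈ 0.8).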